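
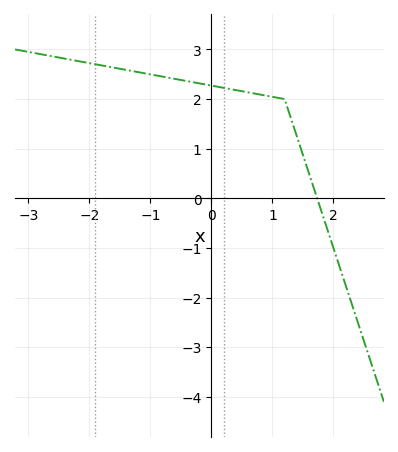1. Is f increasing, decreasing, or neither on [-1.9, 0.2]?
decreasing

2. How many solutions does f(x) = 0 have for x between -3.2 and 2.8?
1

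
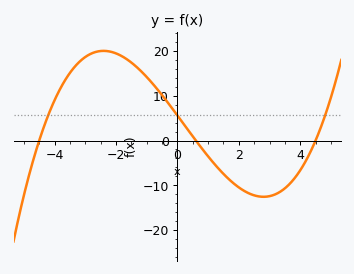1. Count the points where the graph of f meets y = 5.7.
3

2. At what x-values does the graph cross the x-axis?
-4.6, 0.6, 4.6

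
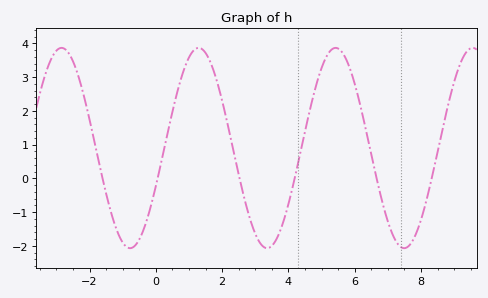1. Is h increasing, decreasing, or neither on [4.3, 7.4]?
neither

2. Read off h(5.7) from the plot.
3.6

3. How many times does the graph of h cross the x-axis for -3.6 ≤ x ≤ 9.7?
6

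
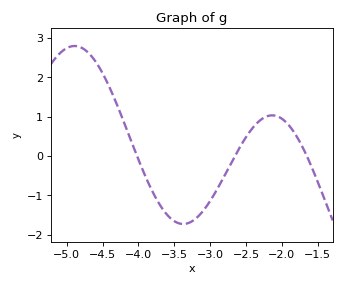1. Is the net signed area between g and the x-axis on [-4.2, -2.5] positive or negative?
negative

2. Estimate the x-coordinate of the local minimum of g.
-3.4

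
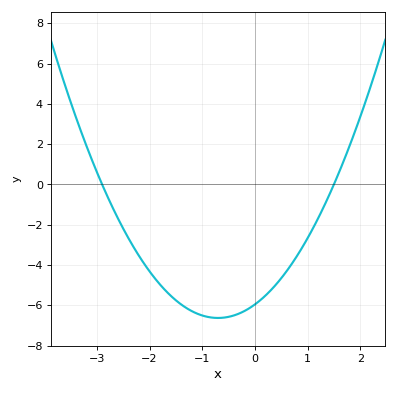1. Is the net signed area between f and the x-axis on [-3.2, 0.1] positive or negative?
negative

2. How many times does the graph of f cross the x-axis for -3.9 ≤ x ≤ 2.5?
2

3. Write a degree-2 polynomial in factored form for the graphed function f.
y = 1.37(x + 2.9)(x - 1.5)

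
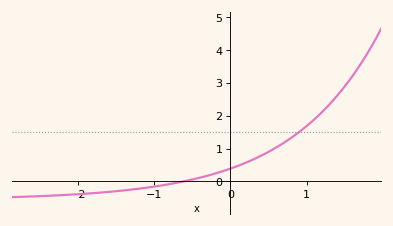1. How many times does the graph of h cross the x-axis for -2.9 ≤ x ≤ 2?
1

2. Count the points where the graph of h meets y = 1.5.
1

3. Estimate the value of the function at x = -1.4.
-0.3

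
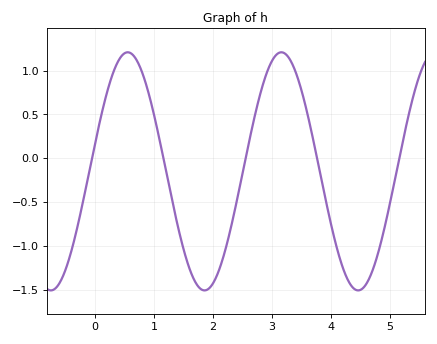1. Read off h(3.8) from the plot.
-0.1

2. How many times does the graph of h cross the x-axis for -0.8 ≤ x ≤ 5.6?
5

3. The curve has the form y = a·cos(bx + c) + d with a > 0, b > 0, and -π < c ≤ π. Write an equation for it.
y = 1.36cos(2.4x - 1.3) - 0.15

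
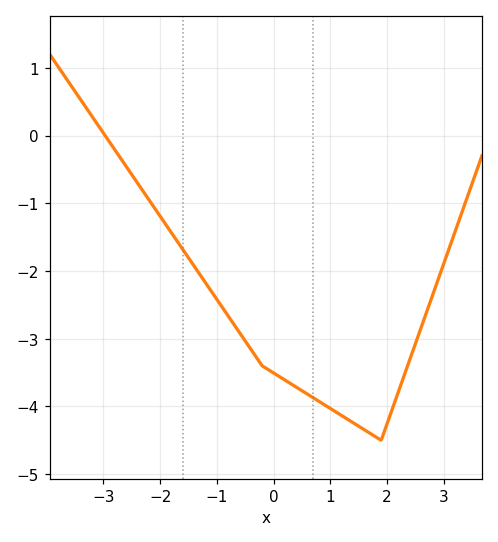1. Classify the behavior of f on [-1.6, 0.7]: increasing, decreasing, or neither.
decreasing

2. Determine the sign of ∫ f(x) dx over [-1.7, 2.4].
negative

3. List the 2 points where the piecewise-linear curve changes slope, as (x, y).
(-0.2, -3.4); (1.9, -4.5)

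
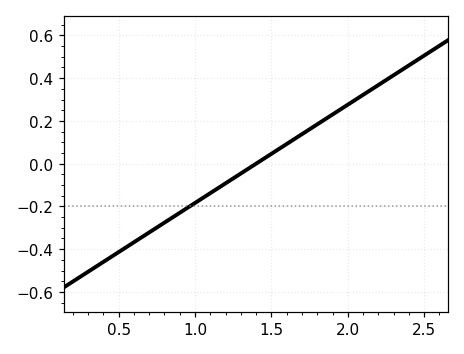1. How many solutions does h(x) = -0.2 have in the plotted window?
1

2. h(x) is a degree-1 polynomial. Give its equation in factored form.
y = 0.46(x - 1.4)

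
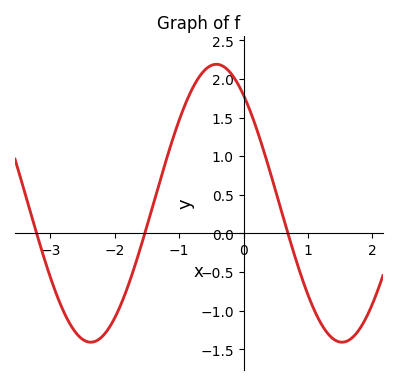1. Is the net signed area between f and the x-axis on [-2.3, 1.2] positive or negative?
positive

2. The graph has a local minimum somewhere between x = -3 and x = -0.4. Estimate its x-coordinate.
-2.4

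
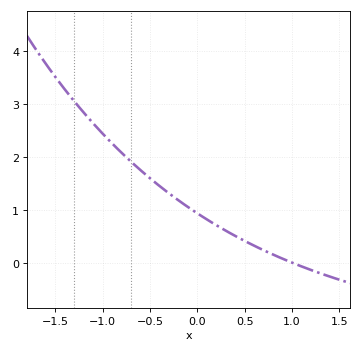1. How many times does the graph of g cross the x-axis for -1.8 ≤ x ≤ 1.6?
1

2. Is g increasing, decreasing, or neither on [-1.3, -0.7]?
decreasing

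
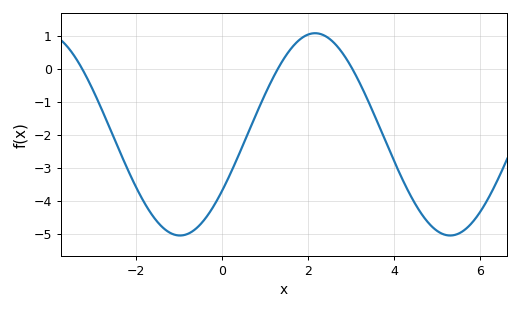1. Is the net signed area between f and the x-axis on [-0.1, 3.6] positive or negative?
negative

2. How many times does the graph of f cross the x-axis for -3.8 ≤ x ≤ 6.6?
3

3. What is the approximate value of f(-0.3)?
-4.37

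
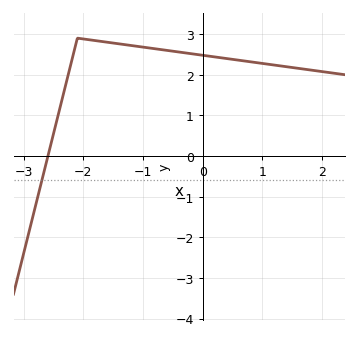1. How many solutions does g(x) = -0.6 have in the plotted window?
1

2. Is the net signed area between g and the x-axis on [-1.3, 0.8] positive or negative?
positive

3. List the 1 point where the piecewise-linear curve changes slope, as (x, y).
(-2.1, 2.9)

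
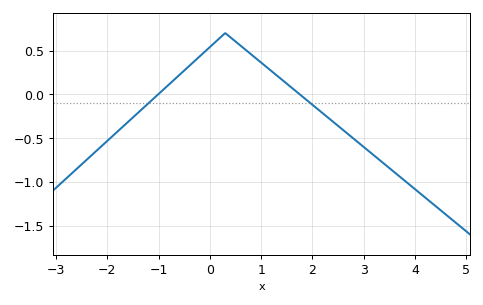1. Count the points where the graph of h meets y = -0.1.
2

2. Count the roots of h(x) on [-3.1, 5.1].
2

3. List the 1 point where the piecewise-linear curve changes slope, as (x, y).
(0.3, 0.7)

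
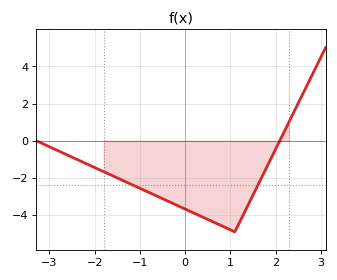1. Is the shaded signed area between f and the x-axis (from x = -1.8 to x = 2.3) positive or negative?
negative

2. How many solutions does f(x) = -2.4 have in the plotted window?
2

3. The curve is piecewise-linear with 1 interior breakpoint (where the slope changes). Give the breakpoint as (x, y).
(1.1, -4.9)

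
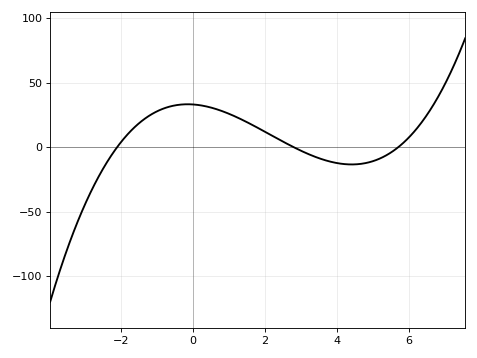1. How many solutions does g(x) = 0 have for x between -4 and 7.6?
3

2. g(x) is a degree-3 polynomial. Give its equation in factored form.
y = 0.99(x + 2.1)(x - 2.8)(x - 5.7)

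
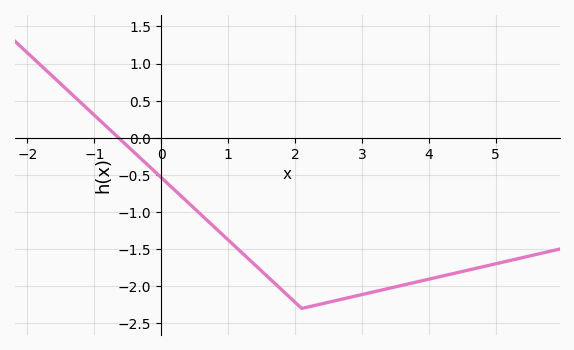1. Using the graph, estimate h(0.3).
-0.788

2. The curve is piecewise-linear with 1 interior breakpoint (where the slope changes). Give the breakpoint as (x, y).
(2.1, -2.3)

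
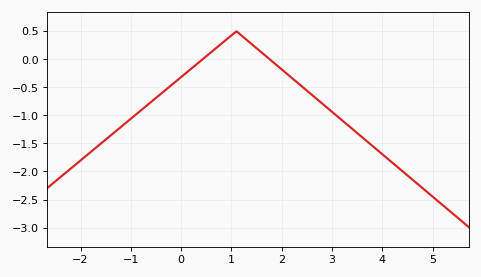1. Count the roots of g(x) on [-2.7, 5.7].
2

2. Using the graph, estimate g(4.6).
-2.15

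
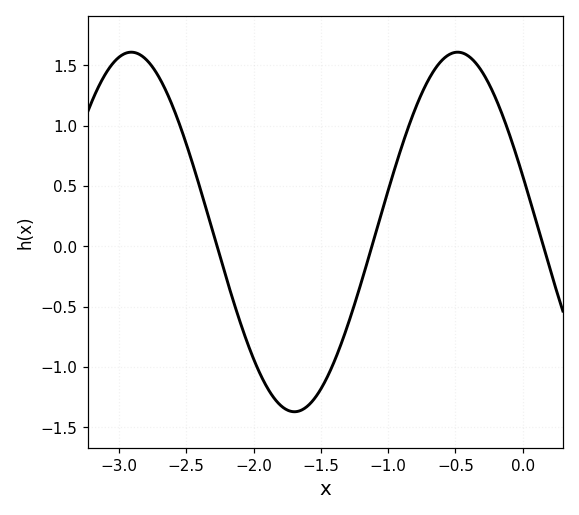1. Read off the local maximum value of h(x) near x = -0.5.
1.61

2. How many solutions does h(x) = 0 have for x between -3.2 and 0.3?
3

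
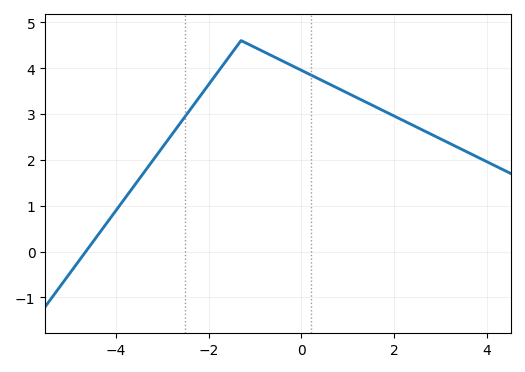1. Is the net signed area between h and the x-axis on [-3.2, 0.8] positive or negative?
positive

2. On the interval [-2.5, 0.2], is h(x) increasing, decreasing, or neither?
neither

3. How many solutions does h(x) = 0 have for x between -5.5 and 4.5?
1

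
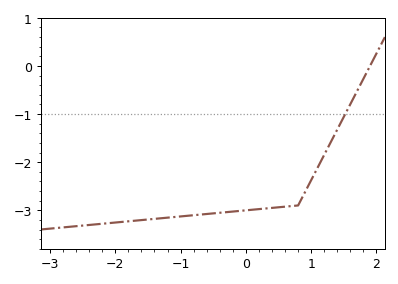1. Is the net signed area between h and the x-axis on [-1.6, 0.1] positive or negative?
negative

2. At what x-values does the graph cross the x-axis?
1.9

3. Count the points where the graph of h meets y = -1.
1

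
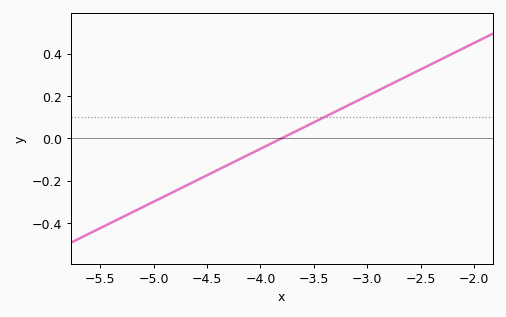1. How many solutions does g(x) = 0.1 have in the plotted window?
1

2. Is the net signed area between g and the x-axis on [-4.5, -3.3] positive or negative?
negative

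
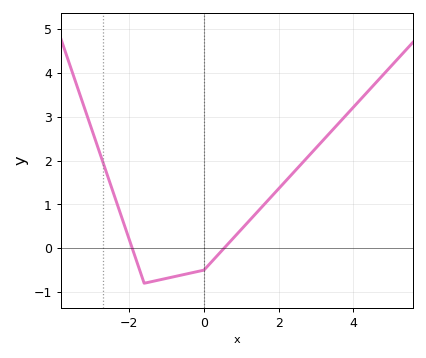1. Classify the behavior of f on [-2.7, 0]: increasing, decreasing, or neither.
neither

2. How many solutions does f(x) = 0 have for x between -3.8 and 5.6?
2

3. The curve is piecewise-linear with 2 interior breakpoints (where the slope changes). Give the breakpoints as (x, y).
(-1.6, -0.8); (0, -0.5)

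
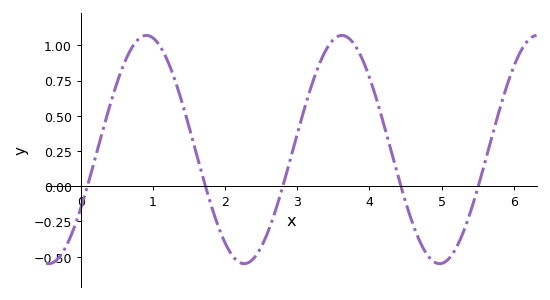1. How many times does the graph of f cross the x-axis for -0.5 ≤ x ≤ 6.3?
5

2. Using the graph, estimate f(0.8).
1.04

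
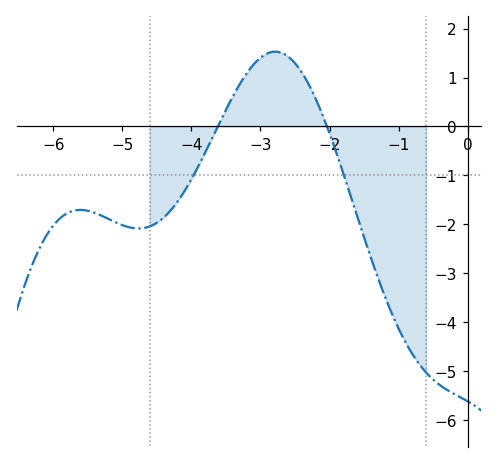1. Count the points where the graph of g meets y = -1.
2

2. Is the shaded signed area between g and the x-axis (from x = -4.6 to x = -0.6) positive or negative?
negative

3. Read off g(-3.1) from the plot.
1.3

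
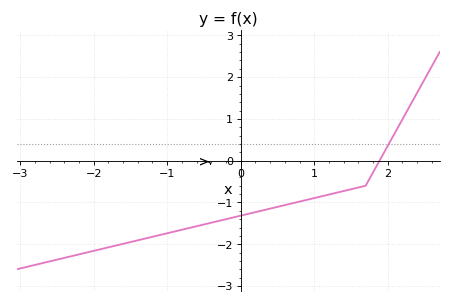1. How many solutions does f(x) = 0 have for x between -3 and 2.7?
1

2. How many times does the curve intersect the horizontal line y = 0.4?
1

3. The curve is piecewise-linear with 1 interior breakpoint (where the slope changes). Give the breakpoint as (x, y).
(1.7, -0.6)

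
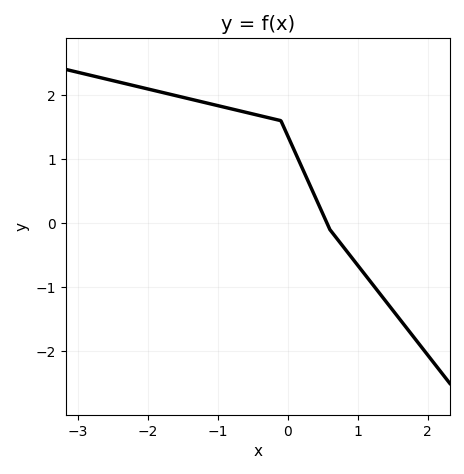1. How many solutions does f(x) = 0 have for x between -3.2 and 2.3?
1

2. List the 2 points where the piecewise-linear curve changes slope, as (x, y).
(-0.1, 1.6); (0.6, -0.1)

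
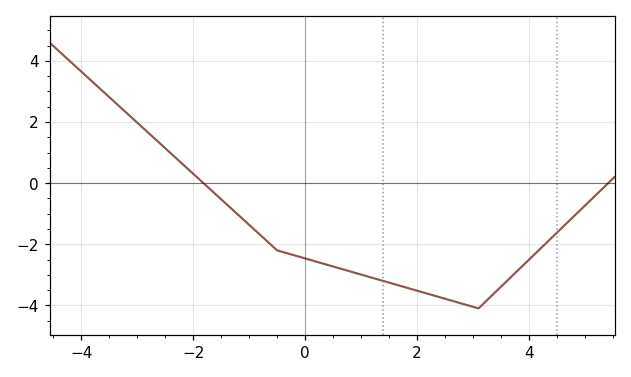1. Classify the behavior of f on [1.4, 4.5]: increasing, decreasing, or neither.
neither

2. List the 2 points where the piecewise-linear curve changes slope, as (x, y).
(-0.5, -2.2); (3.1, -4.1)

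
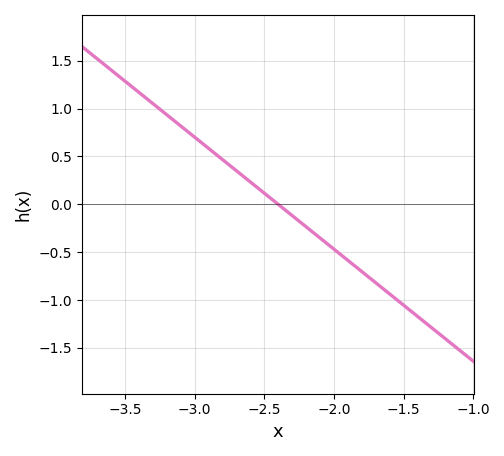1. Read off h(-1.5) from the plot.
-1.05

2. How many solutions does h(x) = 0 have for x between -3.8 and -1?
1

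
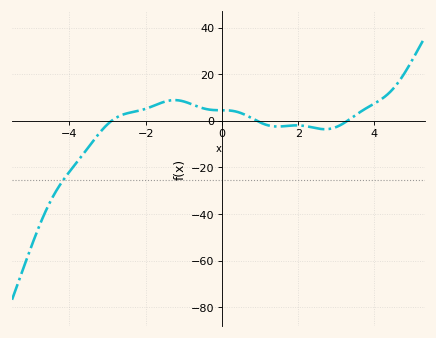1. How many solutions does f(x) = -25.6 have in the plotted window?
1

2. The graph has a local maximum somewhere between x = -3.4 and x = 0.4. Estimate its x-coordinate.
-1.2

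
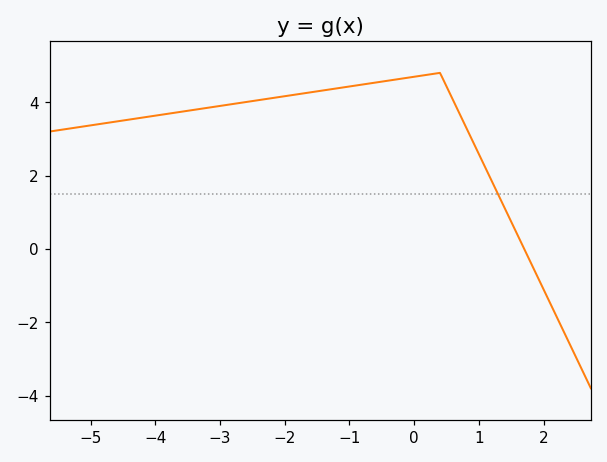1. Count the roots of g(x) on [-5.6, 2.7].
1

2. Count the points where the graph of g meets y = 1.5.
1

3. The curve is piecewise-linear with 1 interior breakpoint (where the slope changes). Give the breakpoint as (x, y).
(0.4, 4.8)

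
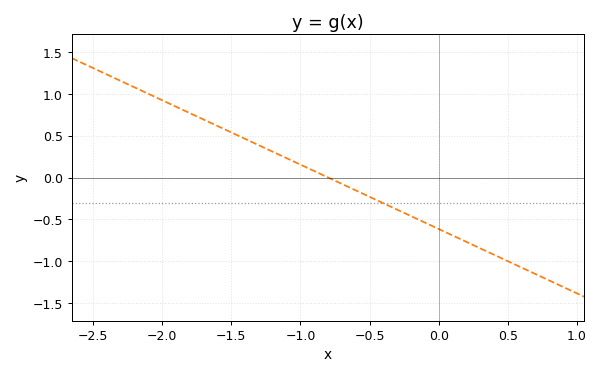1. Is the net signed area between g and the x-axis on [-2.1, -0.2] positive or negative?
positive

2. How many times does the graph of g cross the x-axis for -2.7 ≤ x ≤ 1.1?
1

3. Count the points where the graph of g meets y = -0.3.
1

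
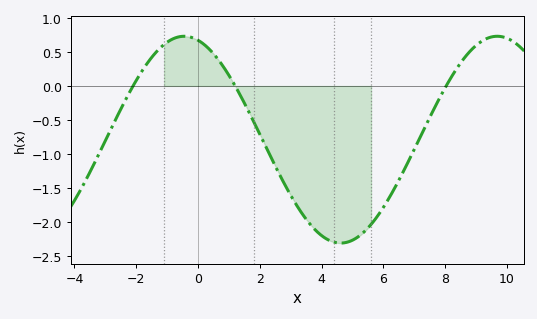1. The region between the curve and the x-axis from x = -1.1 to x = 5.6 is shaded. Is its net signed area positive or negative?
negative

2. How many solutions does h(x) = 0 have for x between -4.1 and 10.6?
3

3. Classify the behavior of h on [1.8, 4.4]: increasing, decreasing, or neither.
decreasing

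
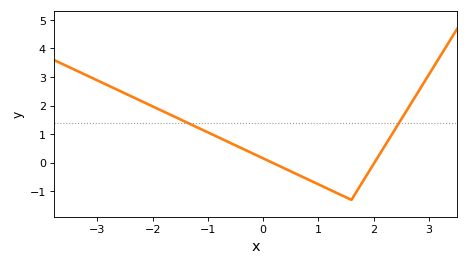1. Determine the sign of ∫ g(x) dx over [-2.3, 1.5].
positive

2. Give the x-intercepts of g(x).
0.169, 2.02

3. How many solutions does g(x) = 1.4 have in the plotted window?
2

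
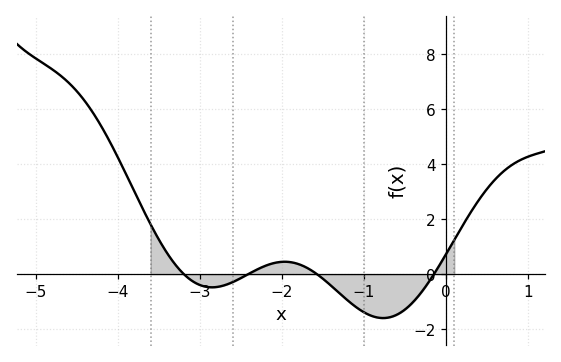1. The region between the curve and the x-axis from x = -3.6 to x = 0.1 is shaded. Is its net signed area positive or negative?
negative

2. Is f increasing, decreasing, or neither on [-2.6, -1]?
neither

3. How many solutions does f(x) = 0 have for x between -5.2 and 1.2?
4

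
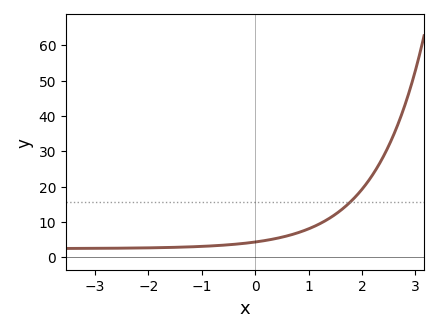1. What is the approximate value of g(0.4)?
5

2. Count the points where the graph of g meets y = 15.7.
1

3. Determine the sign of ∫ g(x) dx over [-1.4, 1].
positive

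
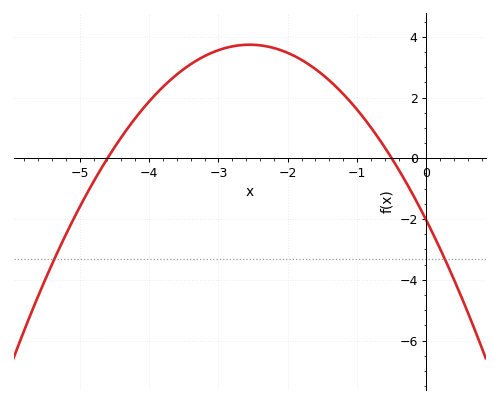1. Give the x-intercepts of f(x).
-4.6, -0.5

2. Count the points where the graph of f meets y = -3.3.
2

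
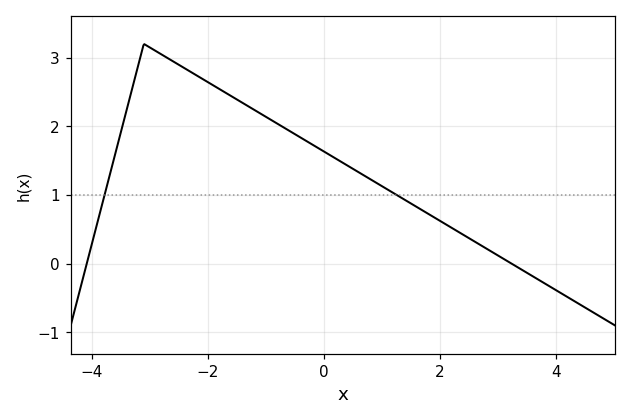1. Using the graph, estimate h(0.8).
1.23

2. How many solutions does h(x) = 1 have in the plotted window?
2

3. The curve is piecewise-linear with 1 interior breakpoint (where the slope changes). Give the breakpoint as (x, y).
(-3.1, 3.2)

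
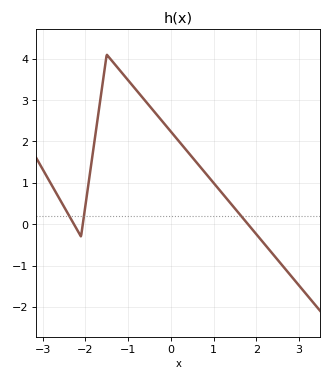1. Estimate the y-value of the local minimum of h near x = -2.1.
-0.3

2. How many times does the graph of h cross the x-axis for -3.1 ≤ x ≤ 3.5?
3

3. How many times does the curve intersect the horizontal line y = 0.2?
3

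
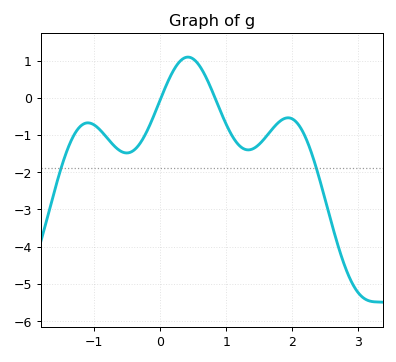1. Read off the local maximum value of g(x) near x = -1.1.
-0.675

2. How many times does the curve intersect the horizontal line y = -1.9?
2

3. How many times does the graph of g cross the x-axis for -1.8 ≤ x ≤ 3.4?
2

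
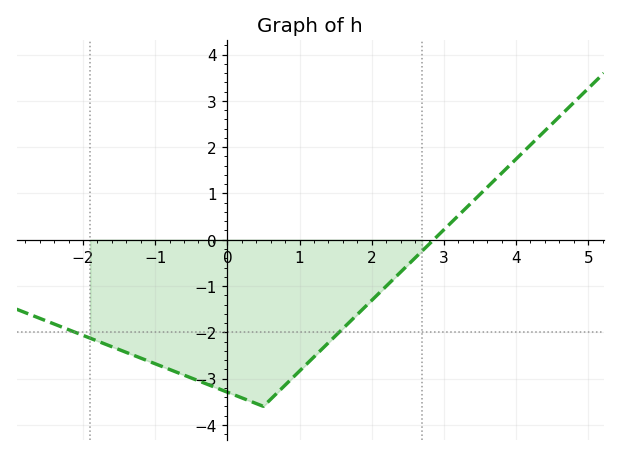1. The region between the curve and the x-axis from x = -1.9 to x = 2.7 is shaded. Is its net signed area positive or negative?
negative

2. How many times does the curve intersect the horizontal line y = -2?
2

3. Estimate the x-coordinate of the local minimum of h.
0.6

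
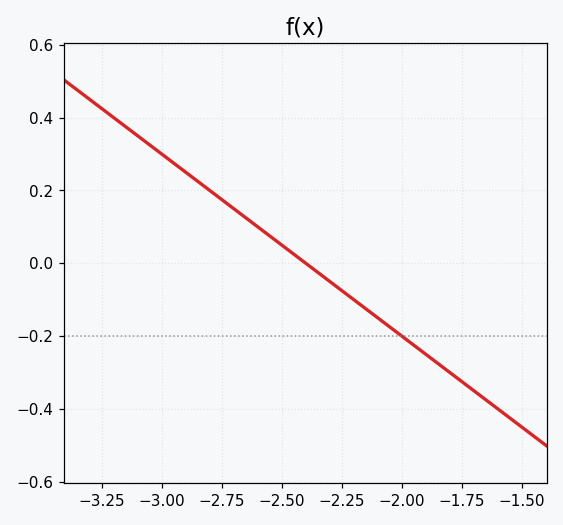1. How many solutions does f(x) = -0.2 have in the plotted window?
1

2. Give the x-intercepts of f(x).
-2.4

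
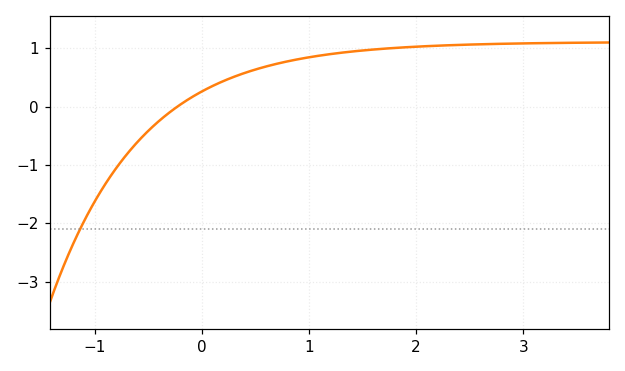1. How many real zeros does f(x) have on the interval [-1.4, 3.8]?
1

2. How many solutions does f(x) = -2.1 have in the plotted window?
1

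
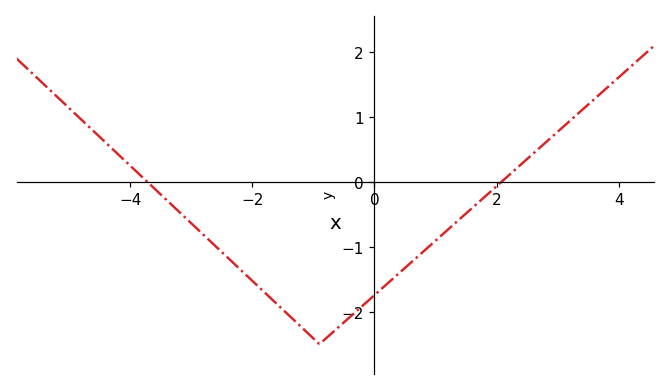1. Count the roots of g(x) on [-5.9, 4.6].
2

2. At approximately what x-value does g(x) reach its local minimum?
-0.899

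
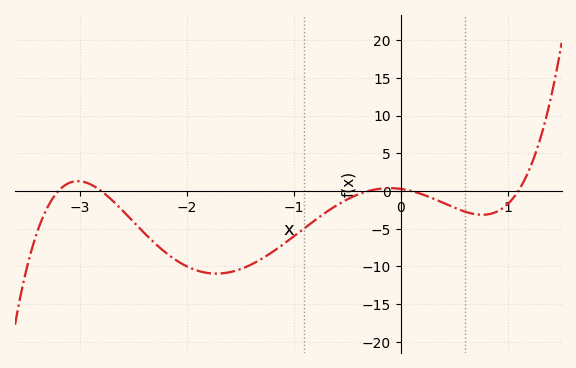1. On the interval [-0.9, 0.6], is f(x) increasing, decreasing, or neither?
neither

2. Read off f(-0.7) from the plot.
-2.84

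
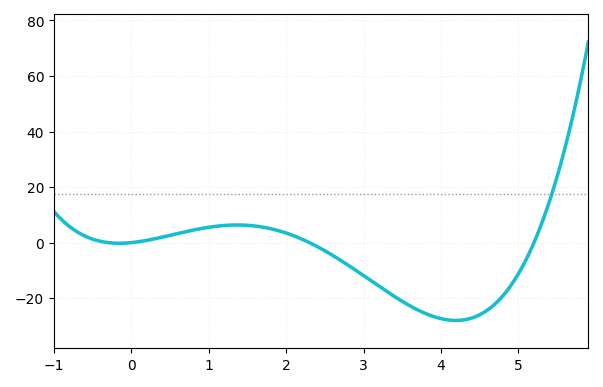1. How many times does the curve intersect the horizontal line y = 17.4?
1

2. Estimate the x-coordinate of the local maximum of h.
1.4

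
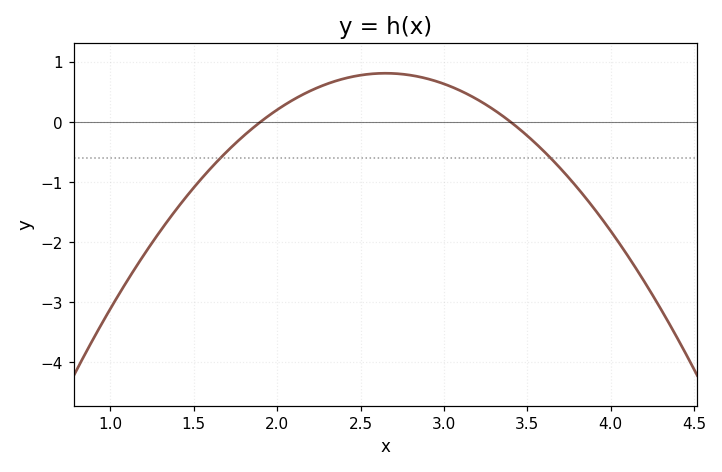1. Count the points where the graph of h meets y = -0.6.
2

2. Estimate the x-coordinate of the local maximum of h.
2.65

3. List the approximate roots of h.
1.9, 3.4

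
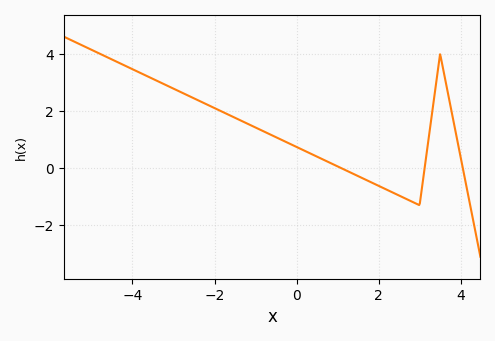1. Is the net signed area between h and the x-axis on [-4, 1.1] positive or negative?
positive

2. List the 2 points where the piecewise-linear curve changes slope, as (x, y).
(3, -1.3); (3.5, 4)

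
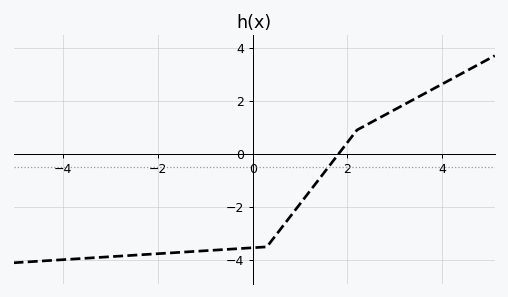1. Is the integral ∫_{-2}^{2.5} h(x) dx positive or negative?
negative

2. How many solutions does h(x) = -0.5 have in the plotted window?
1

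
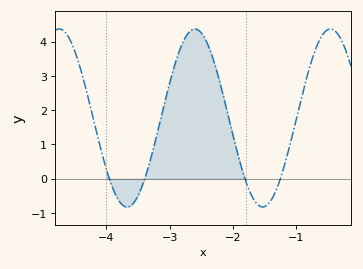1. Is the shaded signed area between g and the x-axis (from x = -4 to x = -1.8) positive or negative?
positive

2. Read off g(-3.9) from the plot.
-0.283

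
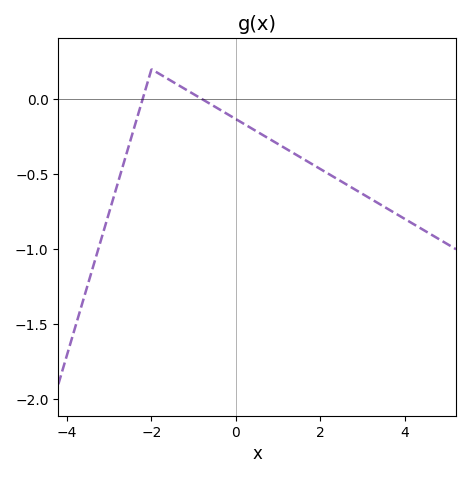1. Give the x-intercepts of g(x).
-2.2, -0.8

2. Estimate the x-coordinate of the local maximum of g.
-2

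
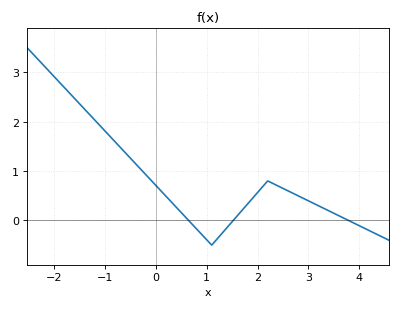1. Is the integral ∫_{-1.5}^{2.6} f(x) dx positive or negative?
positive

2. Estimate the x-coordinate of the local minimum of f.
1.1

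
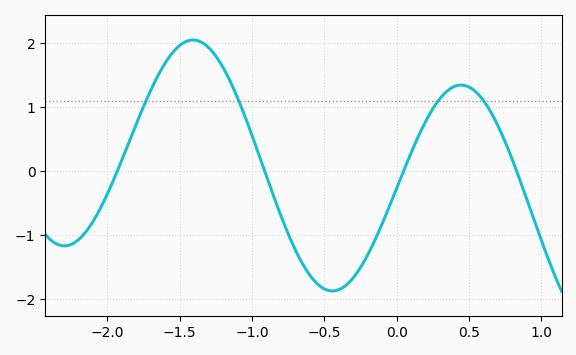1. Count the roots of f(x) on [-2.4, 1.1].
4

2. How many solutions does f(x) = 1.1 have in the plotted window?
4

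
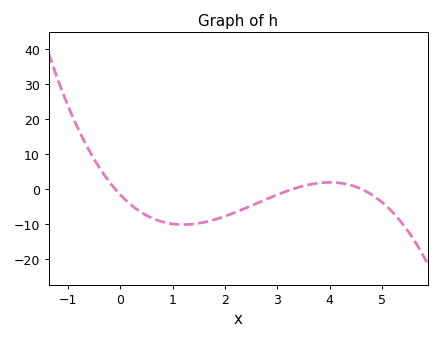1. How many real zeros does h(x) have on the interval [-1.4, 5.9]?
3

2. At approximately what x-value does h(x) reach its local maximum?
4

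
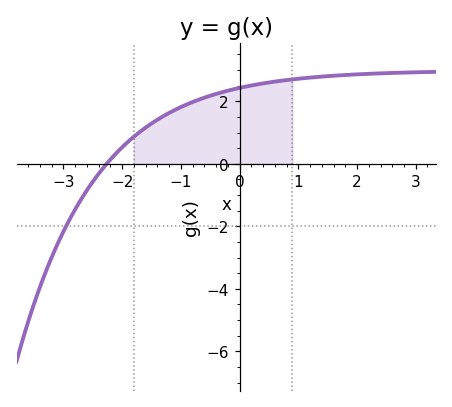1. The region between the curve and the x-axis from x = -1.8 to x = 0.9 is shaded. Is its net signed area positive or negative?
positive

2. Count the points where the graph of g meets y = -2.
1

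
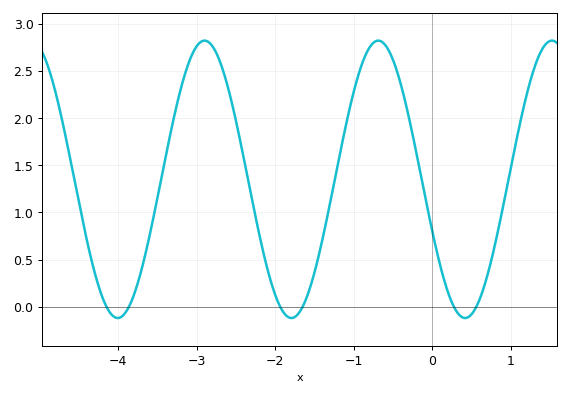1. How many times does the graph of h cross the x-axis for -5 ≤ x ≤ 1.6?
6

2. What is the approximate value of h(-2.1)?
0.4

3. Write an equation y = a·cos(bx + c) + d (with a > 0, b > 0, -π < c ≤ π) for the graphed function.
y = 1.47cos(2.8x + 2) + 1.35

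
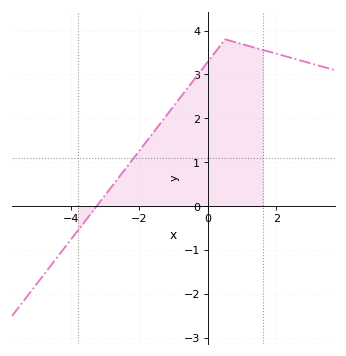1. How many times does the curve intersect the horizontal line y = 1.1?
1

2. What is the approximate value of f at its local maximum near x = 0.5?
3.8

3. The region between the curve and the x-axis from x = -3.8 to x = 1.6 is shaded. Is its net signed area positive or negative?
positive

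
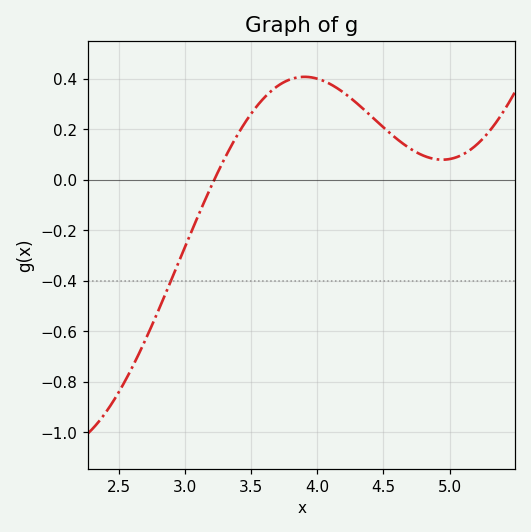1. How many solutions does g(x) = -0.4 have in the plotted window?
1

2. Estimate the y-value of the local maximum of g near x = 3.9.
0.408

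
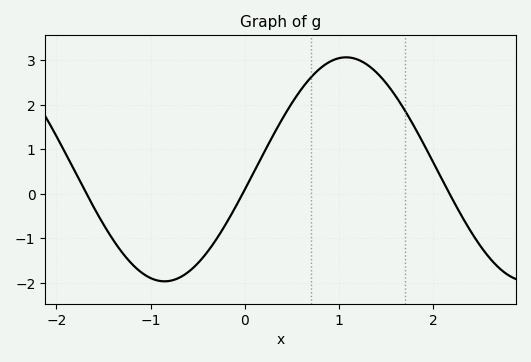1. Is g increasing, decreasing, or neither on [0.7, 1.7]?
neither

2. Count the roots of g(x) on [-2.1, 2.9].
3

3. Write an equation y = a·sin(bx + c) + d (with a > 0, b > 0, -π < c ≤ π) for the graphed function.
y = 2.51sin(1.63x - 0.182) + 0.55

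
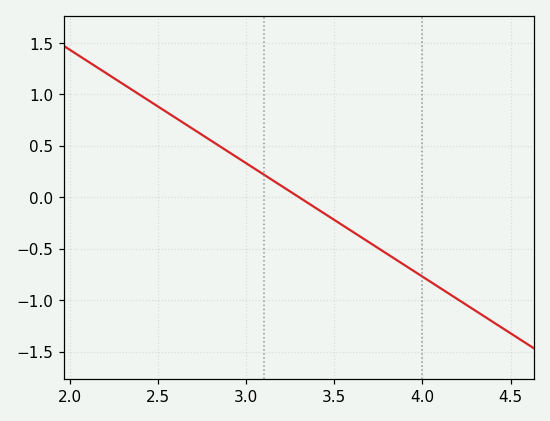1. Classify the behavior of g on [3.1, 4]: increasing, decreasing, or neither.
decreasing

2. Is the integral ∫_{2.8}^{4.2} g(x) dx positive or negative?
negative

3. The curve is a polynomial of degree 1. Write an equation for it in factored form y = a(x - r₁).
y = -1.1(x - 3.3)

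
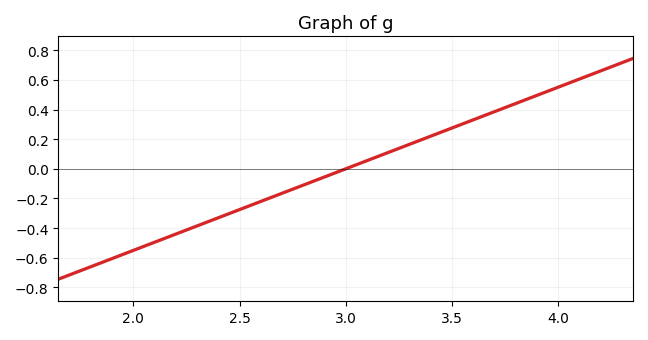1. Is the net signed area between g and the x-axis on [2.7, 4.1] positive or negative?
positive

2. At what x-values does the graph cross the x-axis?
3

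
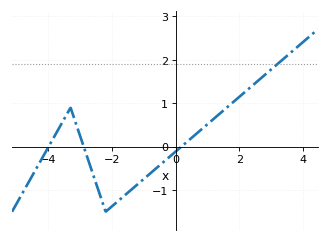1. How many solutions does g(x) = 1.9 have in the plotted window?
1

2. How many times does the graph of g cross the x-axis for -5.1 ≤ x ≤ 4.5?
3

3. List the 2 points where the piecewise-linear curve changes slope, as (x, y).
(-3.3, 0.9); (-2.2, -1.5)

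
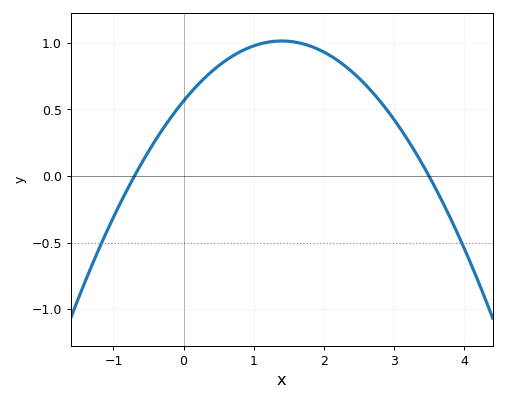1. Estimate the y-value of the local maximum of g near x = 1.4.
1.01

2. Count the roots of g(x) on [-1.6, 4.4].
2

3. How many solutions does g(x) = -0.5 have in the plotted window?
2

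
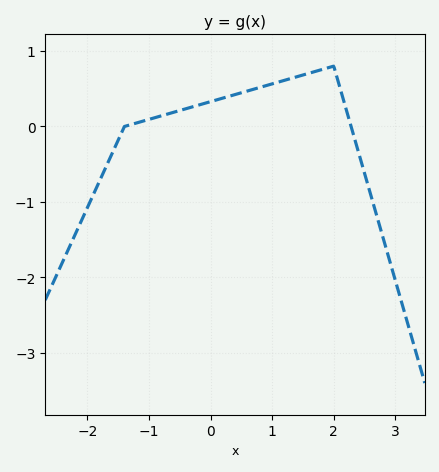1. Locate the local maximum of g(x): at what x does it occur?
2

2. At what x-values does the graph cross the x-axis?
-1.4, 2.28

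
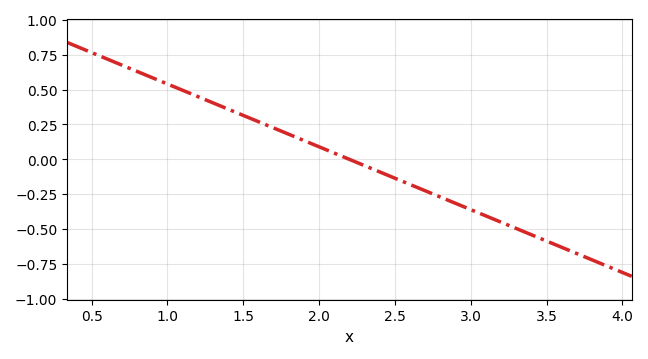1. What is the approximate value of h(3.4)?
-0.54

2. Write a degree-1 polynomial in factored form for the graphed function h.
y = -0.45(x - 2.2)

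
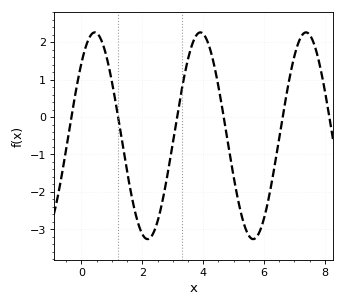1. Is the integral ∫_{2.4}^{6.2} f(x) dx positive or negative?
negative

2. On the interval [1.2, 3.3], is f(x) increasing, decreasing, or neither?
neither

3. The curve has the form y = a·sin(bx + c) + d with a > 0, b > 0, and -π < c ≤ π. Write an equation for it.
y = 2.76sin(1.81x + 0.78) - 0.5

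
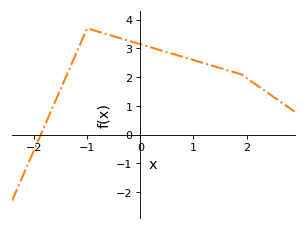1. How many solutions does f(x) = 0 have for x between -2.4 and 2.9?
1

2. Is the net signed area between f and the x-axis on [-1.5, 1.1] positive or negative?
positive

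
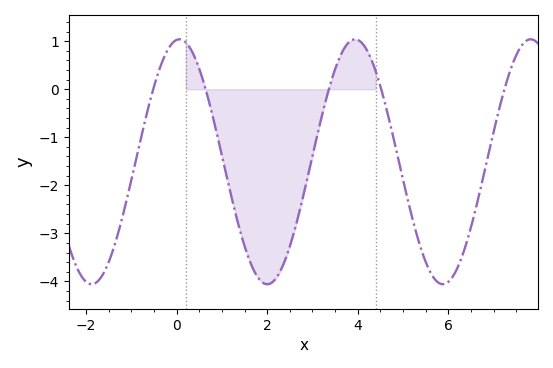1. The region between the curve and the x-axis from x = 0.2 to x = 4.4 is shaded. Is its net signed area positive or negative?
negative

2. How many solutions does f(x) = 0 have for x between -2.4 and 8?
5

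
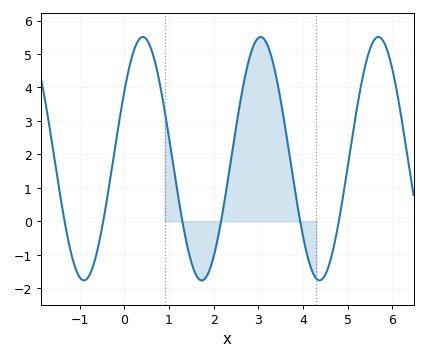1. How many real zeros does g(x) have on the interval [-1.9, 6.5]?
6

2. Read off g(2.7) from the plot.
4.3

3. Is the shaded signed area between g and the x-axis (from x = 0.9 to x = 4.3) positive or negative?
positive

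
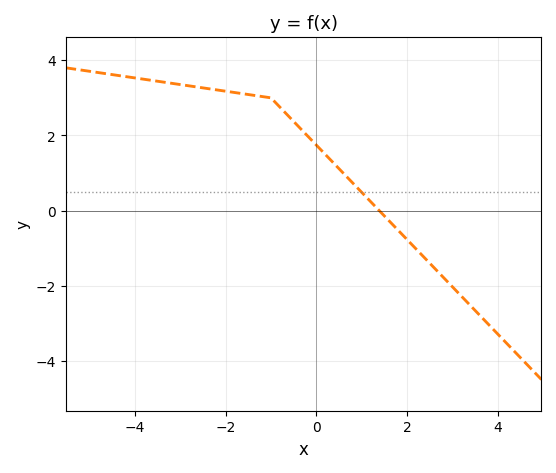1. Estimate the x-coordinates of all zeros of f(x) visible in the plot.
1.4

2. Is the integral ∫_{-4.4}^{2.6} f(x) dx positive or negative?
positive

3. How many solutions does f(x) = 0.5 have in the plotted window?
1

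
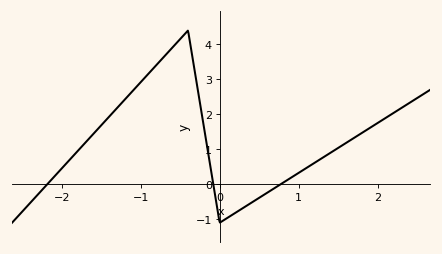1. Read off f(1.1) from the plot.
0.5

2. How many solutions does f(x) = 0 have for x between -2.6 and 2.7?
3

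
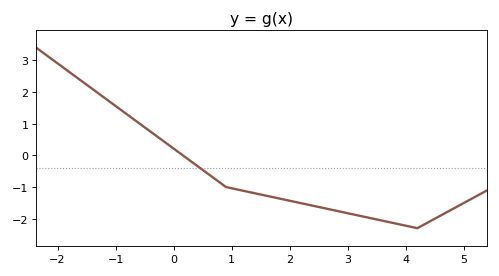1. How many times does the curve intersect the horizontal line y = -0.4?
1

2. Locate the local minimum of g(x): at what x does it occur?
4.2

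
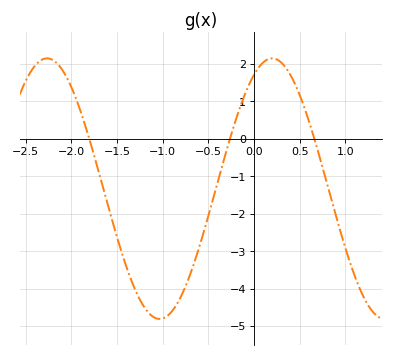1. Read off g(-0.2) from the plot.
0.494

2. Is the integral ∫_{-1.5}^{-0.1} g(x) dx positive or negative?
negative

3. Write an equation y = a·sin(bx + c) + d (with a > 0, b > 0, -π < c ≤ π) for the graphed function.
y = 3.48sin(2.55x + 1.06) - 1.33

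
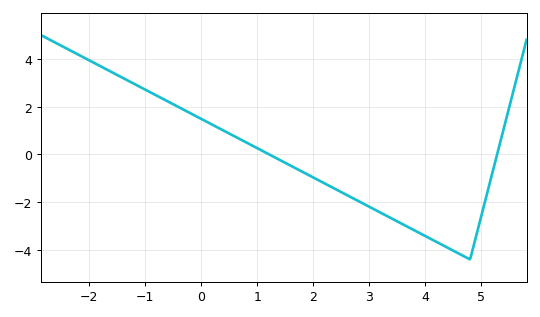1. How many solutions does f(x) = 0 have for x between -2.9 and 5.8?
2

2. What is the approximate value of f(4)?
-3.4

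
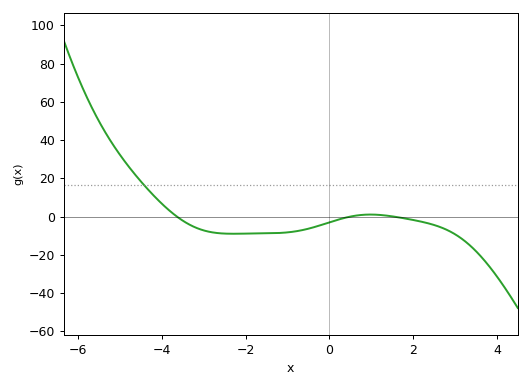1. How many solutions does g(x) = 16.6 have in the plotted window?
1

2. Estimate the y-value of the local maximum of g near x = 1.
2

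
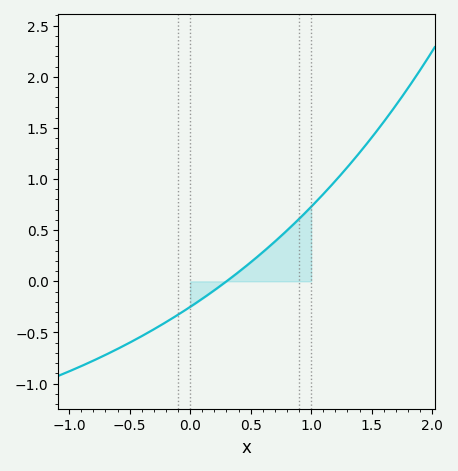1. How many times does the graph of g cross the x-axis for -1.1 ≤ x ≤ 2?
1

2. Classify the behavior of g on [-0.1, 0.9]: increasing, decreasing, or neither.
increasing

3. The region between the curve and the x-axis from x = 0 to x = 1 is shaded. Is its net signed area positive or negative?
positive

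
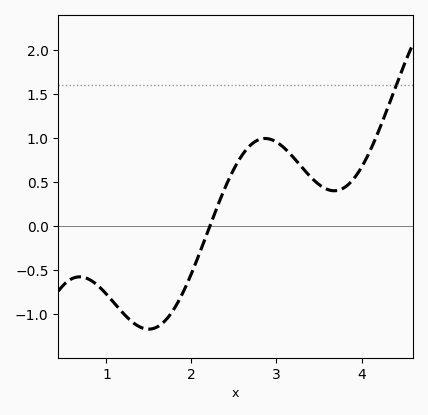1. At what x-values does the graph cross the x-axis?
2.2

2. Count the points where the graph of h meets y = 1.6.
1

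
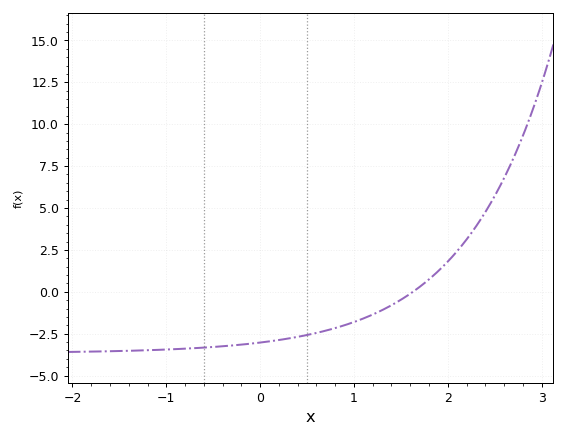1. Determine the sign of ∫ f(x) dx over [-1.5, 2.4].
negative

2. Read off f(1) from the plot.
-1.8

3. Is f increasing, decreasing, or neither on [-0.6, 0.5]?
increasing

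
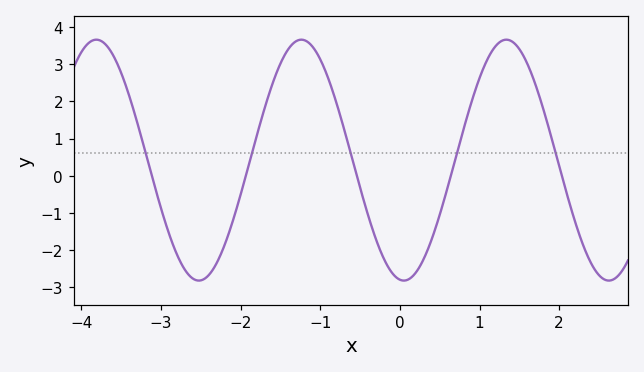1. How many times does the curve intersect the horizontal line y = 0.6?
5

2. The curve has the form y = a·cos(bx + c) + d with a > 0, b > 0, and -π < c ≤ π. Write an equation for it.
y = 3.24cos(2.44x + 3.02) + 0.42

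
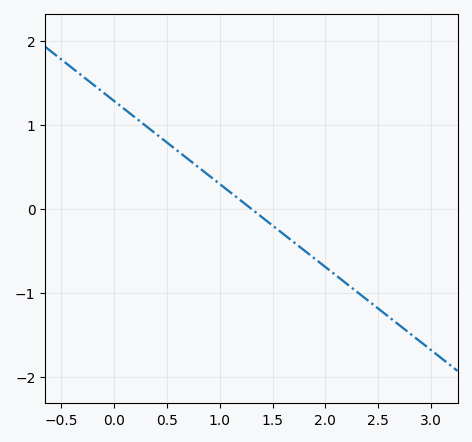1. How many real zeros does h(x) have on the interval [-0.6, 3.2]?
1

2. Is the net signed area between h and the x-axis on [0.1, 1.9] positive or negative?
positive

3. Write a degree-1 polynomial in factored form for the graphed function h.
y = -0.99(x - 1.3)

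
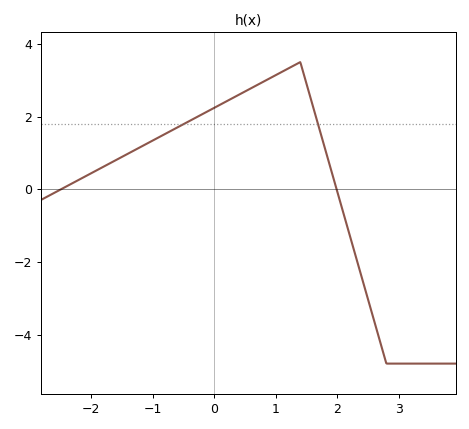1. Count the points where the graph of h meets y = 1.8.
2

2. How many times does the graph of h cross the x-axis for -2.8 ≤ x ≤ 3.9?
2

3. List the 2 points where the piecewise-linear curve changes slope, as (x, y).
(1.4, 3.5); (2.8, -4.8)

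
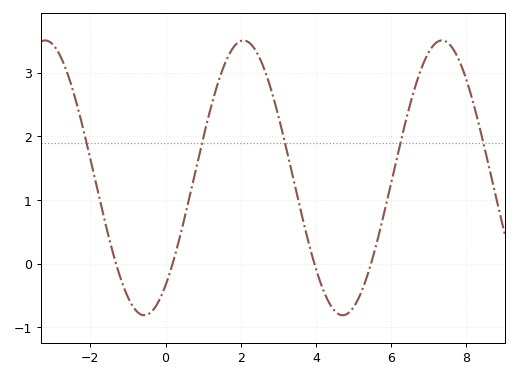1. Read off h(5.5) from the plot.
0.1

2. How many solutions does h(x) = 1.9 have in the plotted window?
5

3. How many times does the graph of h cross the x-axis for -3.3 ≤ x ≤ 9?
4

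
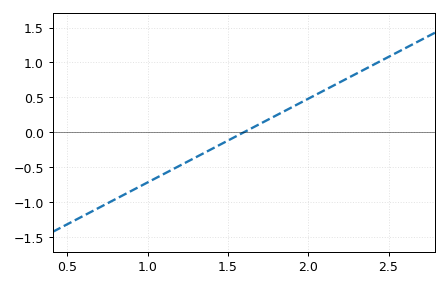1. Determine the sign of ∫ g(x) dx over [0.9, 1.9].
negative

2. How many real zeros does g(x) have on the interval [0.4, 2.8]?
1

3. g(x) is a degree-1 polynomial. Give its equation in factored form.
y = 1.2(x - 1.6)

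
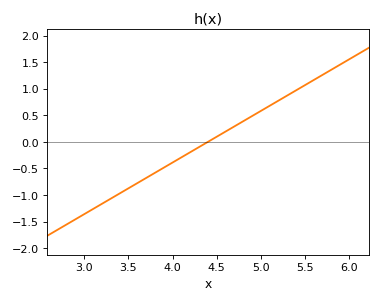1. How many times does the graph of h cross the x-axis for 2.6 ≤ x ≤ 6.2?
1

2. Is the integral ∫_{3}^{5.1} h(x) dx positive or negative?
negative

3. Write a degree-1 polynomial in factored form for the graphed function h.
y = 0.97(x - 4.4)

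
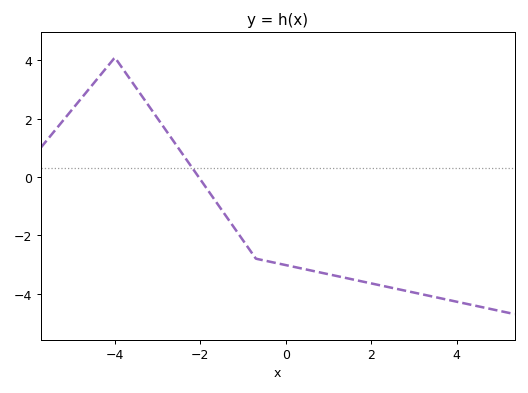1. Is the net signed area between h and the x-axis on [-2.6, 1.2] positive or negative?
negative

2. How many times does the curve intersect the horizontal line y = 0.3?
1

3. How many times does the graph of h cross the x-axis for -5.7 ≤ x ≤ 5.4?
1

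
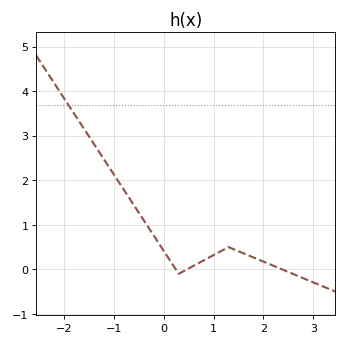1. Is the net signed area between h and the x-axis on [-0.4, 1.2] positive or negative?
positive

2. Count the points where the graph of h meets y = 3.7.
1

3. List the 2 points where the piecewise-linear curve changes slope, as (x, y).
(0.3, -0.1); (1.3, 0.5)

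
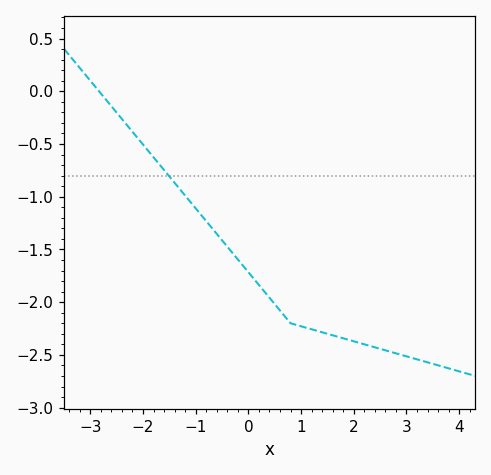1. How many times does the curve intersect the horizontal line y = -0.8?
1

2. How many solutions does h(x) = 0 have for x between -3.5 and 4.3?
1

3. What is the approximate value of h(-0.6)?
-1.35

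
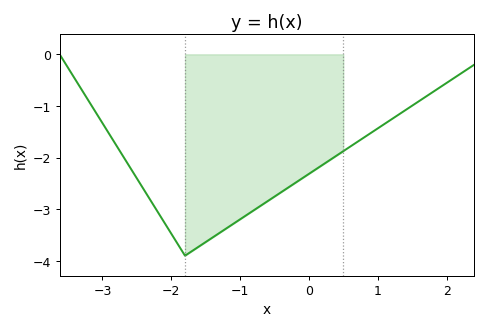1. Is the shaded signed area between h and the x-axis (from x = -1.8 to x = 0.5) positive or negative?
negative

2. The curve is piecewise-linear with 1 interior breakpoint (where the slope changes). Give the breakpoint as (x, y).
(-1.8, -3.9)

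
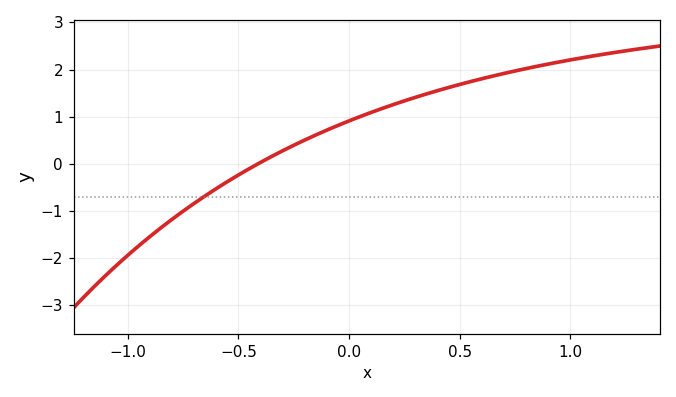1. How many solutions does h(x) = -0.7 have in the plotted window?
1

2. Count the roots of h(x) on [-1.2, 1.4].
1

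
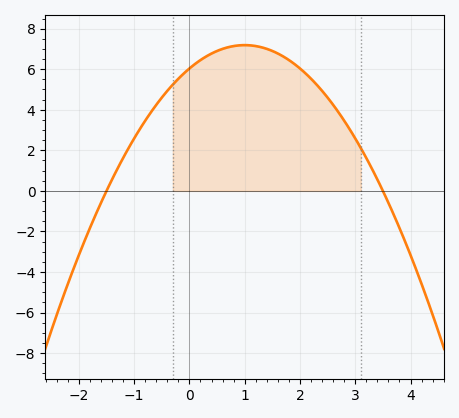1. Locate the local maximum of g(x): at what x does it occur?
1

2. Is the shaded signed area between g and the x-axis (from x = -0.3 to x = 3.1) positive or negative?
positive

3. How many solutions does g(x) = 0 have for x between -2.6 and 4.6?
2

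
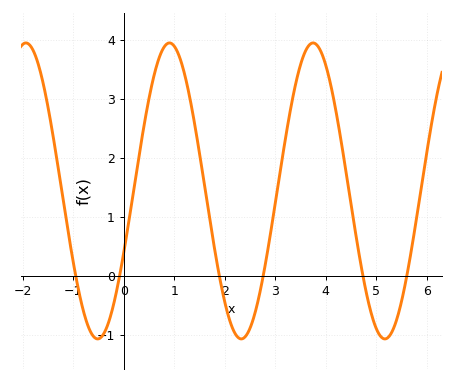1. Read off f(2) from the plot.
-0.44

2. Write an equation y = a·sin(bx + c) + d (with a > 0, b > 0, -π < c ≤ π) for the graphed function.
y = 2.51sin(2.21x - 0.432) + 1.44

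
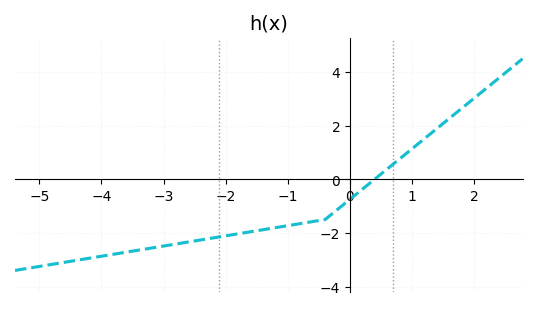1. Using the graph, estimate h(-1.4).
-1.88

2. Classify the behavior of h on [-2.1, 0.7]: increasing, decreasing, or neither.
increasing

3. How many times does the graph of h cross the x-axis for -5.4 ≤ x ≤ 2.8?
1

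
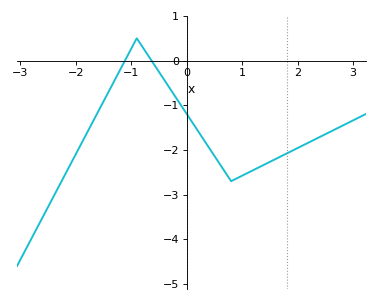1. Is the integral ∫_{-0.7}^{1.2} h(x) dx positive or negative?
negative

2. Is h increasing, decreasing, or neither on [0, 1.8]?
neither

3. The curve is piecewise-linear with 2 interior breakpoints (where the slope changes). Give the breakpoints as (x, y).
(-0.9, 0.5); (0.8, -2.7)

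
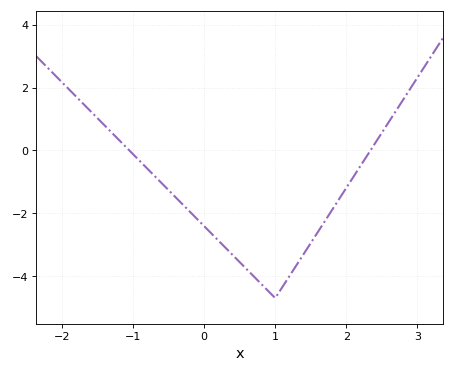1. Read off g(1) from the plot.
-4.7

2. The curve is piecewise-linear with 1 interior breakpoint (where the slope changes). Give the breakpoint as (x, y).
(1, -4.7)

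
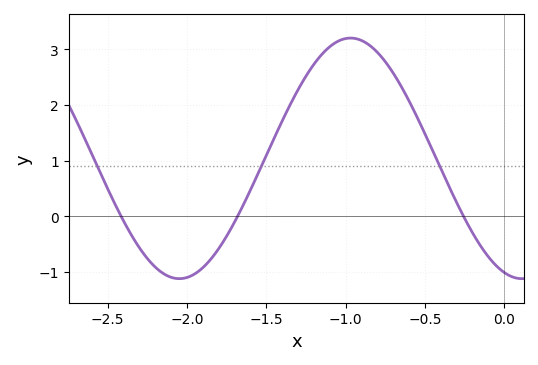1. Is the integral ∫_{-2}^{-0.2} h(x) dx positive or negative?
positive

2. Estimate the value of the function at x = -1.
3.2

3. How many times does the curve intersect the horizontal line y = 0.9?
3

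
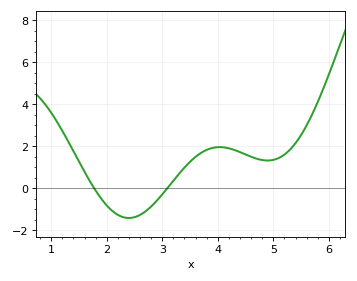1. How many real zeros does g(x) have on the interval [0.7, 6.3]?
2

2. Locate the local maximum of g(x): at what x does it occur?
4.03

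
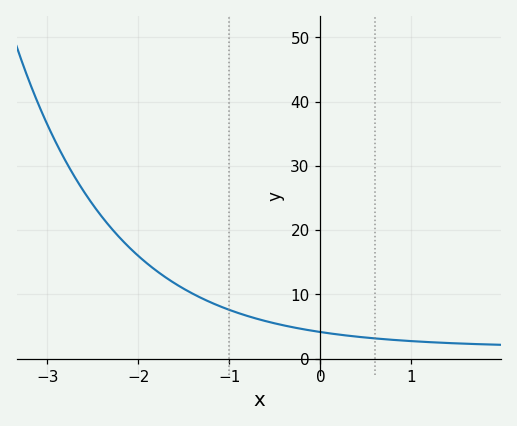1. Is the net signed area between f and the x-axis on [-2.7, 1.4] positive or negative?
positive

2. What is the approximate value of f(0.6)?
3.16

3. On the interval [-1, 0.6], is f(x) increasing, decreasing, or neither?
decreasing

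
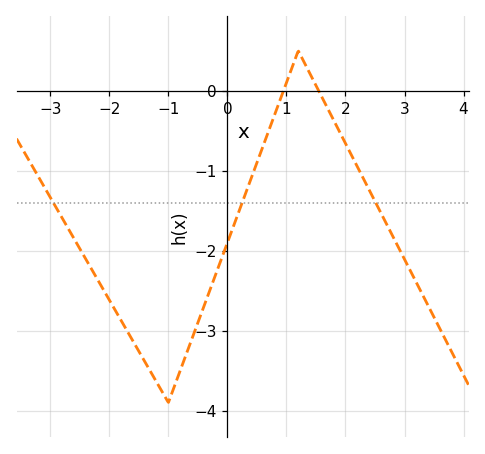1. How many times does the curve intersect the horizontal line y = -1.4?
3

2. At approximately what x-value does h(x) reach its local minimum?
-1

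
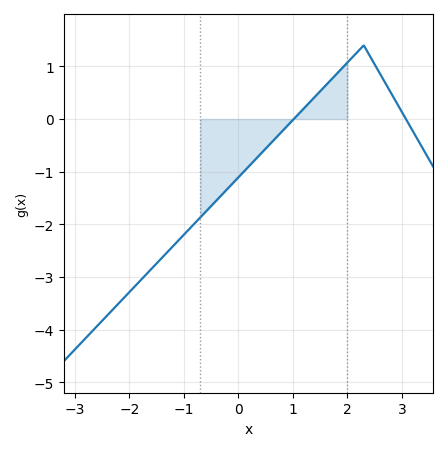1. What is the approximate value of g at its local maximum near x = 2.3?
1.4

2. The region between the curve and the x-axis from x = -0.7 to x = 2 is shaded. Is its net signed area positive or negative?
negative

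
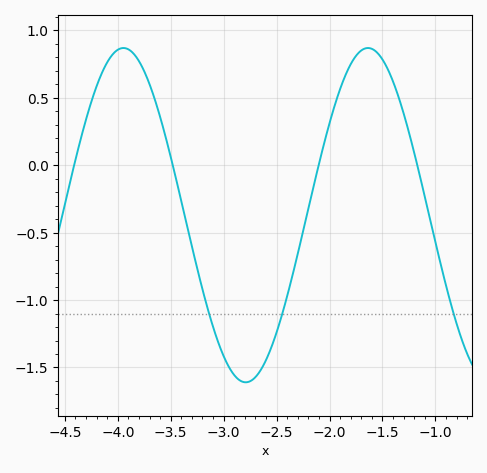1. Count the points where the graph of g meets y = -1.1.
3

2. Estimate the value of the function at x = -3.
-1.42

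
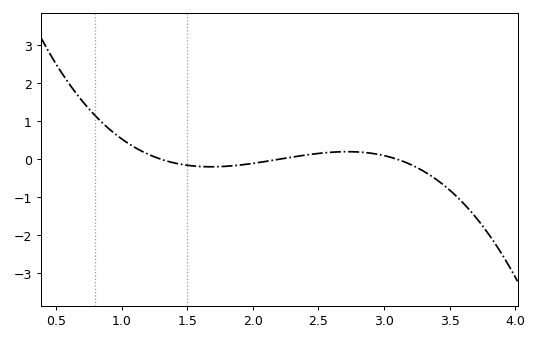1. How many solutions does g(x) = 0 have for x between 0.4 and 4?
3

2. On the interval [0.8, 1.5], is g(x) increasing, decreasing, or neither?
decreasing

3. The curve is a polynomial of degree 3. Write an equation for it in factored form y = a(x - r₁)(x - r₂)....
y = -0.71(x - 1.3)(x - 2.2)(x - 3.1)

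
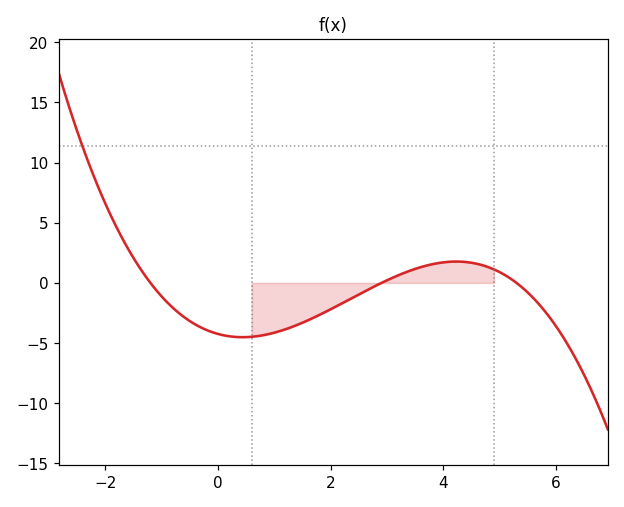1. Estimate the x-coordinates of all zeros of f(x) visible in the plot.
-1.2, 2.9, 5.3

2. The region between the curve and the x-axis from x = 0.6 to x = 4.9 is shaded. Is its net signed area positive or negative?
negative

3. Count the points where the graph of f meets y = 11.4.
1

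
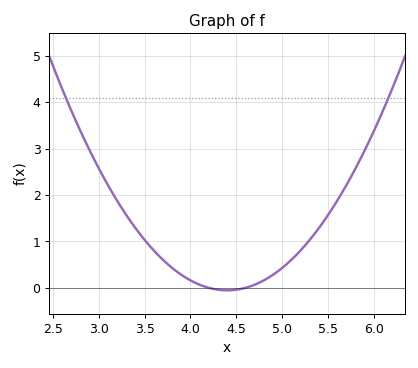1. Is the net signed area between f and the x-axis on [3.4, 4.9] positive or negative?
positive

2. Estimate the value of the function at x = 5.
0.4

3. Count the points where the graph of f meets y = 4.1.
2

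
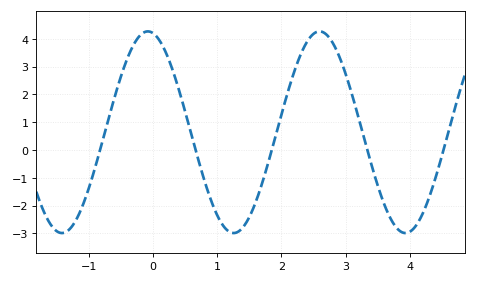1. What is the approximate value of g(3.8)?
-2.8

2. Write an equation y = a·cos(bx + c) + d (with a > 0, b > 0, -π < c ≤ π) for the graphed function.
y = 3.63cos(2.4x + 0.19) + 0.64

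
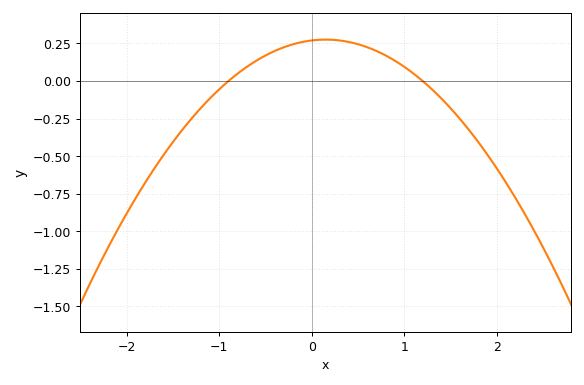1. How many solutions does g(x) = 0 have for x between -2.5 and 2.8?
2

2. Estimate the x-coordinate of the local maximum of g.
0.15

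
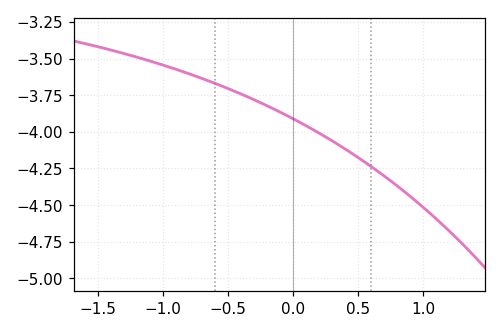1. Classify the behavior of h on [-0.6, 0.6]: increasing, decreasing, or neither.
decreasing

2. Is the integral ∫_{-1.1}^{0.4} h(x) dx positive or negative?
negative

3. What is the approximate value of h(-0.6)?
-3.66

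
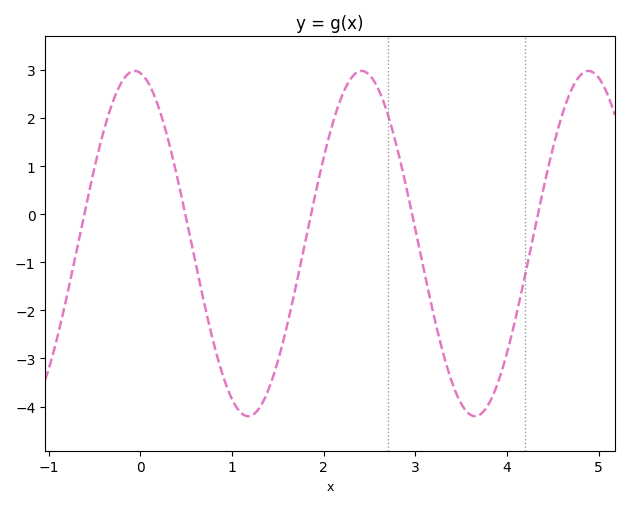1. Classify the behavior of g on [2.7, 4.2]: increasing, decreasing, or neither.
neither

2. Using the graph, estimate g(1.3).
-4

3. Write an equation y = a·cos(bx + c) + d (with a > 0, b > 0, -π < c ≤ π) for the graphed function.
y = 3.59cos(2.5x + 0.15) - 0.61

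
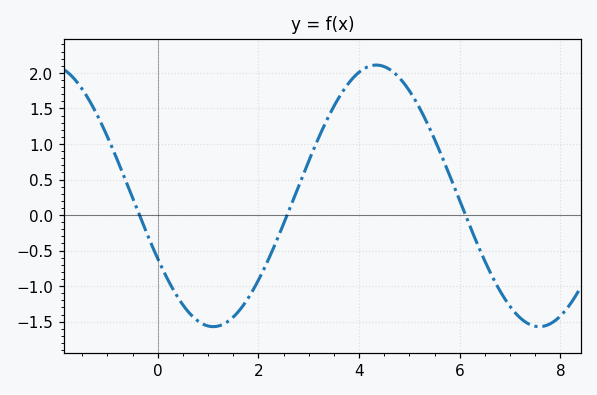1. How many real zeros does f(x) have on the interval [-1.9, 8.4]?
3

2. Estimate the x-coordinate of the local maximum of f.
4.4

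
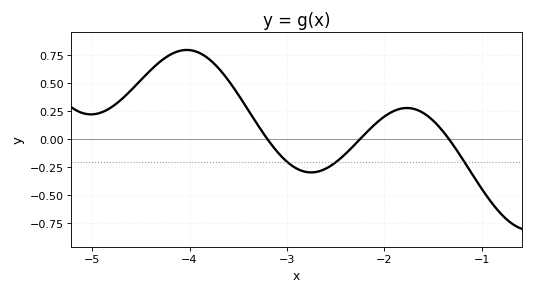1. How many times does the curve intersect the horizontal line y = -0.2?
3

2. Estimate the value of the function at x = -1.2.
-0.174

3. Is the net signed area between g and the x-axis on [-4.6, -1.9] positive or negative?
positive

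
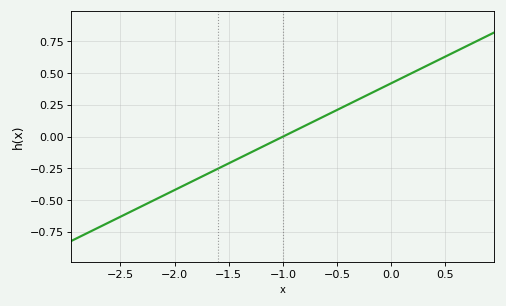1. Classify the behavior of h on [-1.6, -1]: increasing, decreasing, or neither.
increasing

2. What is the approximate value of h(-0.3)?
0.3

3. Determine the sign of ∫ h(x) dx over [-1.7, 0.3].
positive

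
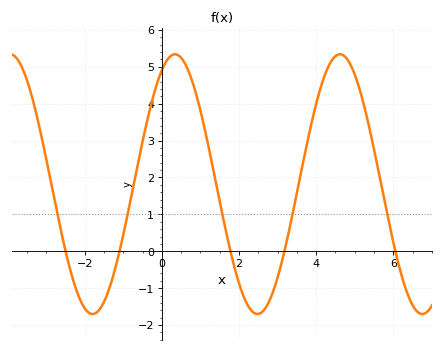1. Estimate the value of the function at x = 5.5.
2.76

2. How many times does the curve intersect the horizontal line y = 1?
5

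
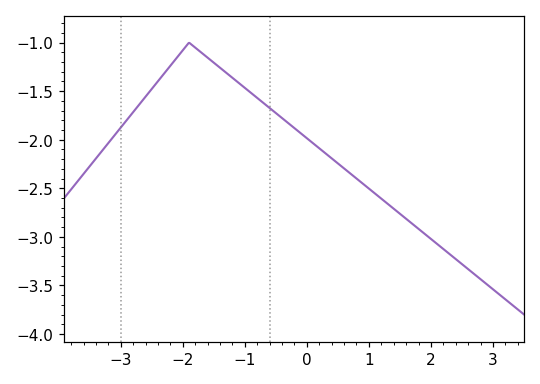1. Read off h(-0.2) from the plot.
-1.88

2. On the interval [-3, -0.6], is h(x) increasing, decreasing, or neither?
neither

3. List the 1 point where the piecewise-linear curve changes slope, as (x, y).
(-1.9, -1)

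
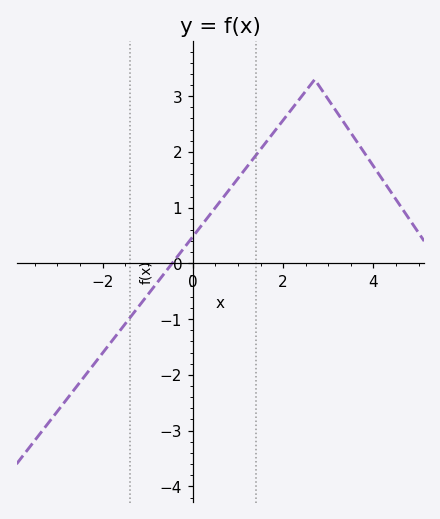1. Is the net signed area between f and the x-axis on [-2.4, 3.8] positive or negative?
positive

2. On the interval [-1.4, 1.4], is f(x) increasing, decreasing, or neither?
increasing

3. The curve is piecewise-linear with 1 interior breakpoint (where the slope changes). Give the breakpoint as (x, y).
(2.7, 3.3)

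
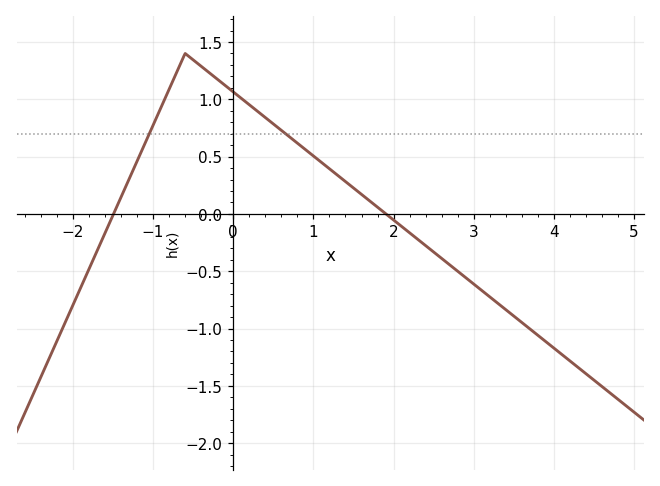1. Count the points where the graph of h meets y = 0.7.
2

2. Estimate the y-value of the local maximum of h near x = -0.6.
1.4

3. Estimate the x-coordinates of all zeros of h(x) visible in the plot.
-1.49, 1.9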